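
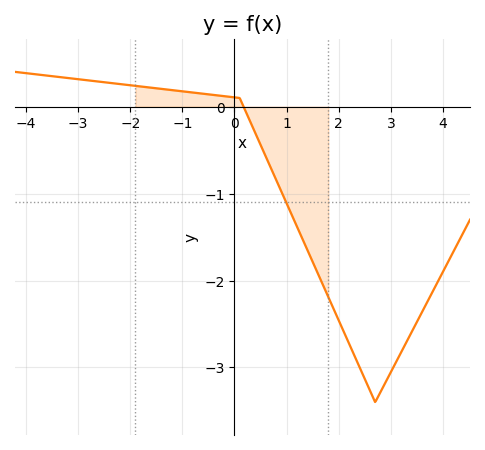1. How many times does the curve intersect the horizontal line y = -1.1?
1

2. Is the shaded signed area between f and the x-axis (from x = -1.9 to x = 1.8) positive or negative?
negative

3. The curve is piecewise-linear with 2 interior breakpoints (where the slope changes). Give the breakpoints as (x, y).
(0.1, 0.1); (2.7, -3.4)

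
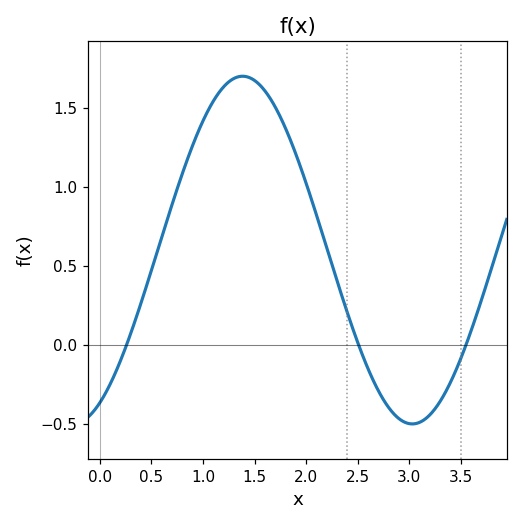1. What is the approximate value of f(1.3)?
1.7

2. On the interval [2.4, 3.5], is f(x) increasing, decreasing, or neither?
neither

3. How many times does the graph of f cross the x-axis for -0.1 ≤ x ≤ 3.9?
3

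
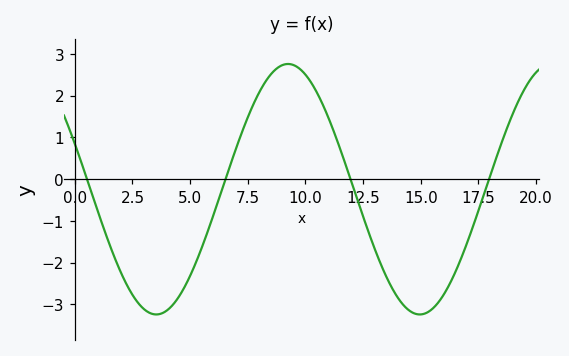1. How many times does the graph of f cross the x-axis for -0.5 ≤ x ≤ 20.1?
4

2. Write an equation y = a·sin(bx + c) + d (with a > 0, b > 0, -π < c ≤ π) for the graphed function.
y = 3sin(0.55x + 2.77) - 0.24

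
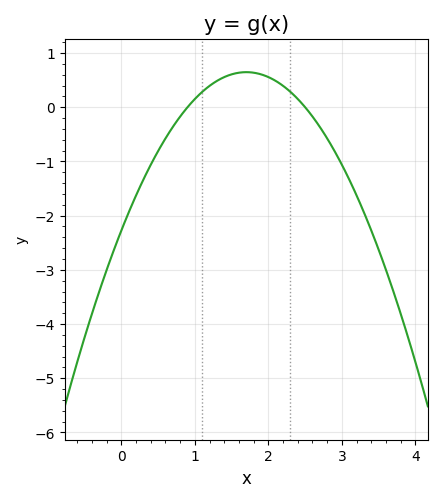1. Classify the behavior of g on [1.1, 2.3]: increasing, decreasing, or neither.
neither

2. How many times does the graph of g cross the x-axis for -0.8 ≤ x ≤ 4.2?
2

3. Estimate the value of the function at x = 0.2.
-1.63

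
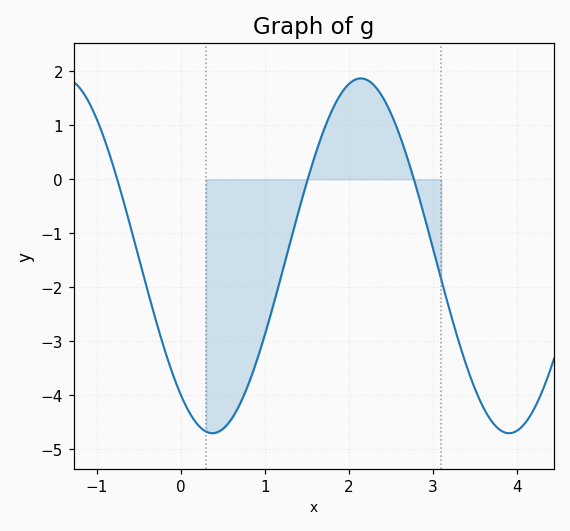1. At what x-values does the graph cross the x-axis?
-0.756, 1.51, 2.77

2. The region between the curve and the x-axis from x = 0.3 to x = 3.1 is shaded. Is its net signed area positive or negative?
negative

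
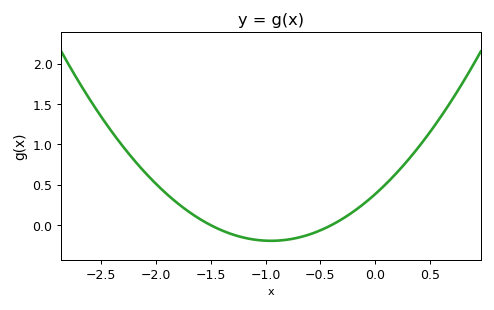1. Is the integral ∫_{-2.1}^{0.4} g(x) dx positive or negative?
positive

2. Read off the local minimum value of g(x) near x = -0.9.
-0.194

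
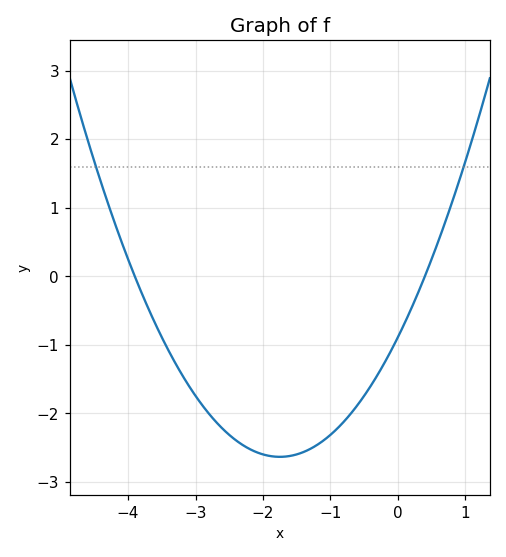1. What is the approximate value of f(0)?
-0.9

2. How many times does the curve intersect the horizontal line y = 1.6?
2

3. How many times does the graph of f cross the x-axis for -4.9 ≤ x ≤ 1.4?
2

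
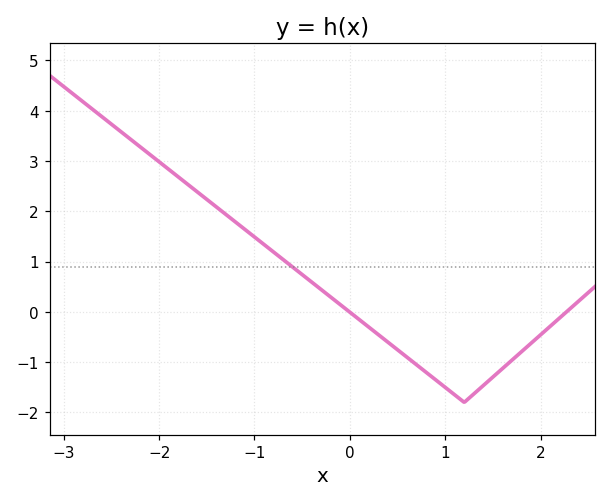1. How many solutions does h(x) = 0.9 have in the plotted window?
1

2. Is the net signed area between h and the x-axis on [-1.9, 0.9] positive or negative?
positive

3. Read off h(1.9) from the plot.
-0.625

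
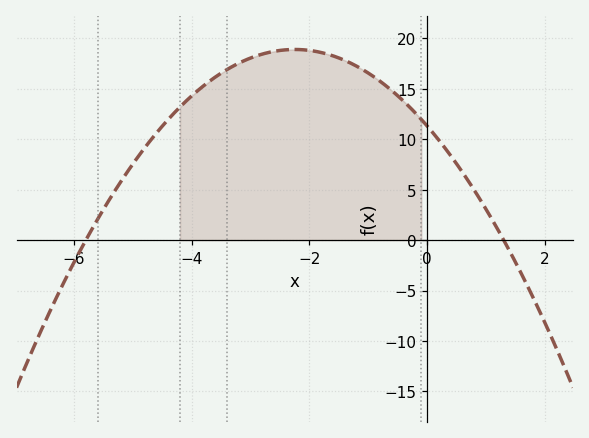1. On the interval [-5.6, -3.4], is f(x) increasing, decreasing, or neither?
increasing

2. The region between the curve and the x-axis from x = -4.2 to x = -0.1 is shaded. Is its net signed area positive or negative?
positive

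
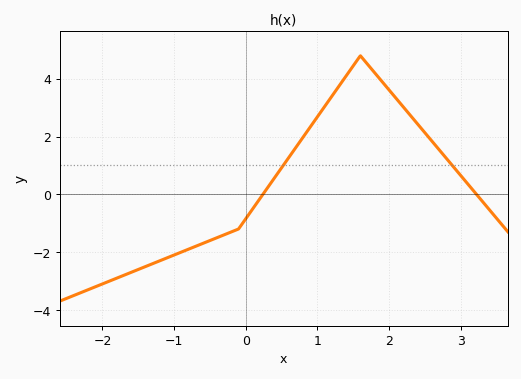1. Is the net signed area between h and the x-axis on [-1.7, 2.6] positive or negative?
positive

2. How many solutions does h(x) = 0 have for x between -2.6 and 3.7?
2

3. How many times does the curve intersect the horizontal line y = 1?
2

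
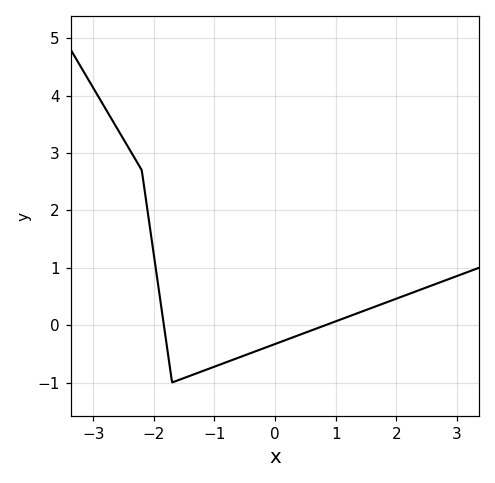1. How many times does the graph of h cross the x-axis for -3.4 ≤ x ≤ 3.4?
2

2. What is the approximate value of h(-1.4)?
-0.882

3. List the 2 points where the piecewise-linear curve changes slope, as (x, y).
(-2.2, 2.7); (-1.7, -1)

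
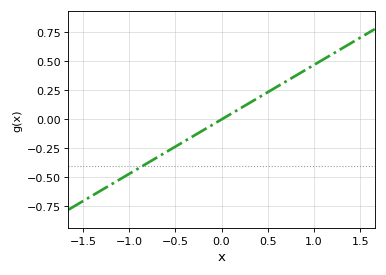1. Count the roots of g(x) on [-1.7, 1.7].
1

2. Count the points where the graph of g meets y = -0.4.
1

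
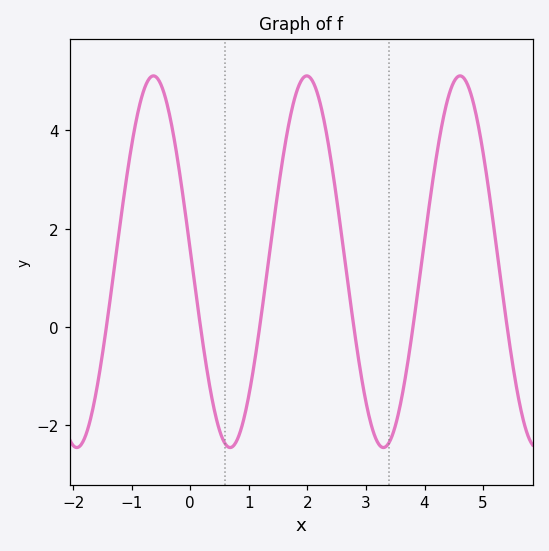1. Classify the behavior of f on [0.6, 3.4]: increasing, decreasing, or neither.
neither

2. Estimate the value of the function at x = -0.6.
5.1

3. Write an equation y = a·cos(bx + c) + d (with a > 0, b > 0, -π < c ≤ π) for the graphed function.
y = 3.78cos(2.4x + 1.51) + 1.33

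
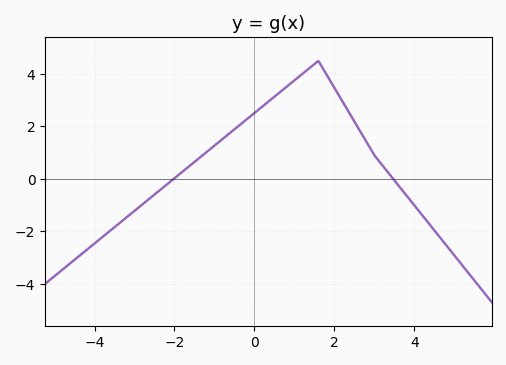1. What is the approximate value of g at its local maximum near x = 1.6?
4.5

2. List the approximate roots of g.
-2.02, 3.47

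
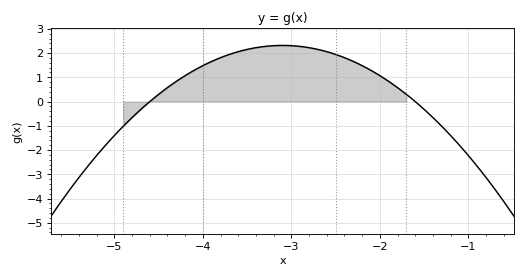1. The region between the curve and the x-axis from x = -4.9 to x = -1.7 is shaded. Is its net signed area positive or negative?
positive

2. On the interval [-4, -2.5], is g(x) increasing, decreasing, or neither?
neither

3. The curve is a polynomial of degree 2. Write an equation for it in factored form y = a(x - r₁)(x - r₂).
y = -1.03(x + 4.6)(x + 1.6)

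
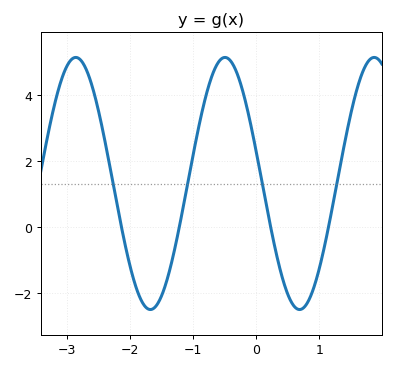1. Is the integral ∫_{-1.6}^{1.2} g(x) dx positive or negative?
positive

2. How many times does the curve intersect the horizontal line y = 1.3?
4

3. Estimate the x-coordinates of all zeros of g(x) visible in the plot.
-2.1, -1.2, 0.2, 1.1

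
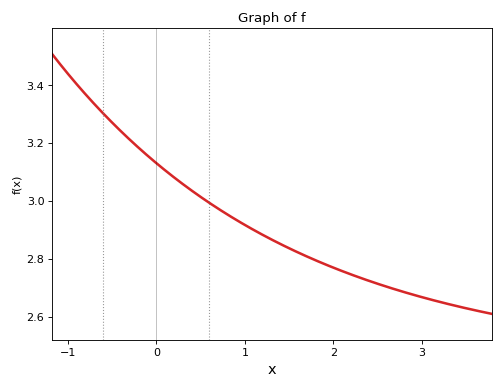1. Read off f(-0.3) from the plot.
3.21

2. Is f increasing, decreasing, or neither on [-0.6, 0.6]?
decreasing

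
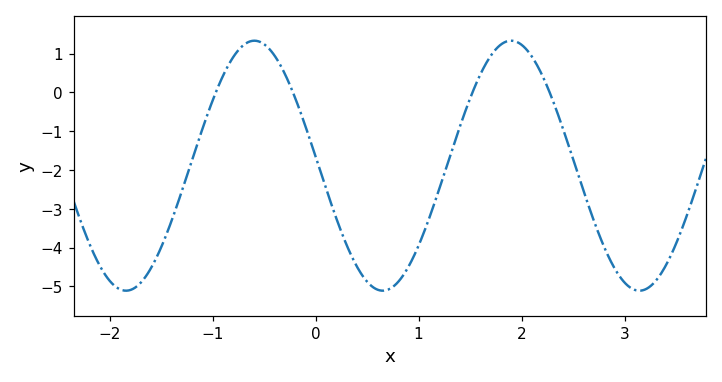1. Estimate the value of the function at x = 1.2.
-2.49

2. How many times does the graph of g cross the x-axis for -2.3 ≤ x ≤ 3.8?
4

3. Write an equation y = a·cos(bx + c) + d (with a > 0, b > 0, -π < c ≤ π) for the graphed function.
y = 3.22cos(2.52x + 1.5) - 1.89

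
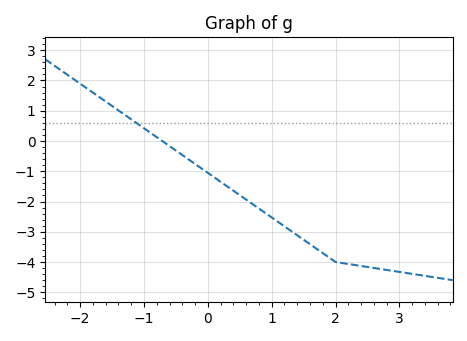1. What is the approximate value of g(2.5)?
-4.2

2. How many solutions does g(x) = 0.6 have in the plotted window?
1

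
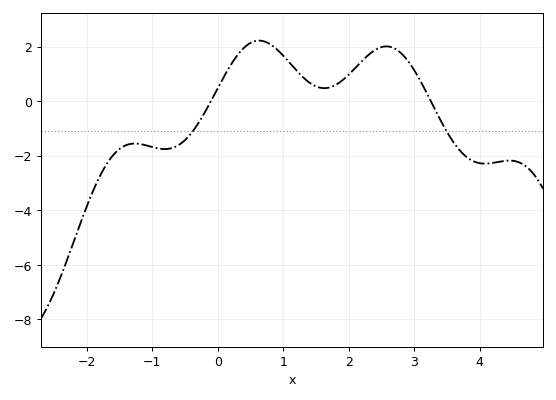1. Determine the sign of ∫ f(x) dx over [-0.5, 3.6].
positive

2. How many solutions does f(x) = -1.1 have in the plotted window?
2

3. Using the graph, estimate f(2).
1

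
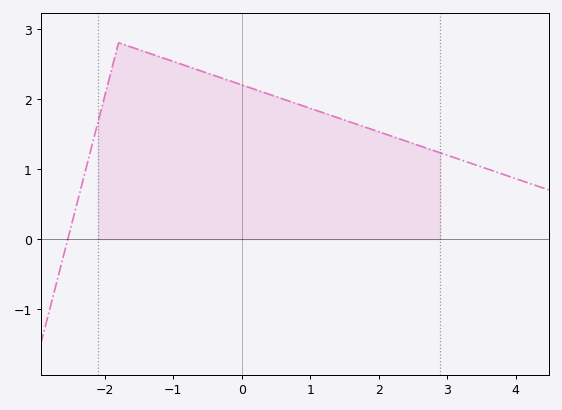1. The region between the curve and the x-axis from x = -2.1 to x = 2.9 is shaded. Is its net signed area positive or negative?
positive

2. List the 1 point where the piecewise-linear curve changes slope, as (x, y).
(-1.8, 2.8)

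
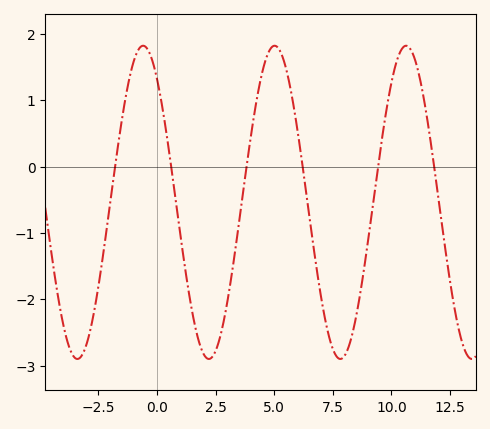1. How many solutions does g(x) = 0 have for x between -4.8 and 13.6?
6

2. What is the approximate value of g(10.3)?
1.7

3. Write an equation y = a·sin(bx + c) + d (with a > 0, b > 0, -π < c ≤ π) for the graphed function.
y = 2.36sin(1.1x + 2.2) - 0.54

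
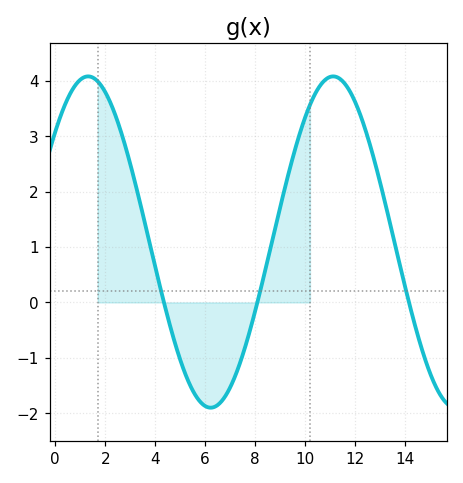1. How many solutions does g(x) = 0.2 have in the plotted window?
3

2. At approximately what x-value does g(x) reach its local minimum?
6.2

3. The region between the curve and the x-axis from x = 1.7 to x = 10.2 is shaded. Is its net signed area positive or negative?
positive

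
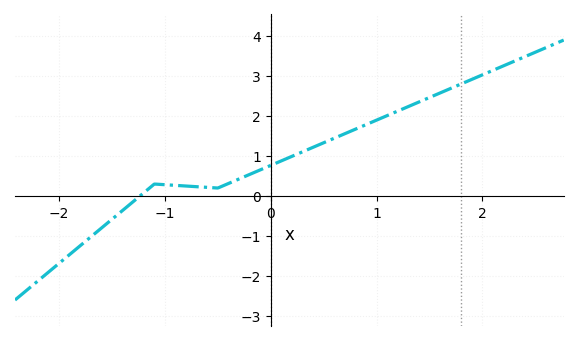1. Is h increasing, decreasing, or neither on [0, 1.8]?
increasing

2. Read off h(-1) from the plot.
0.3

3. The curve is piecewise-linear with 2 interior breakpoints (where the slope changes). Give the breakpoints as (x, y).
(-1.1, 0.3); (-0.5, 0.2)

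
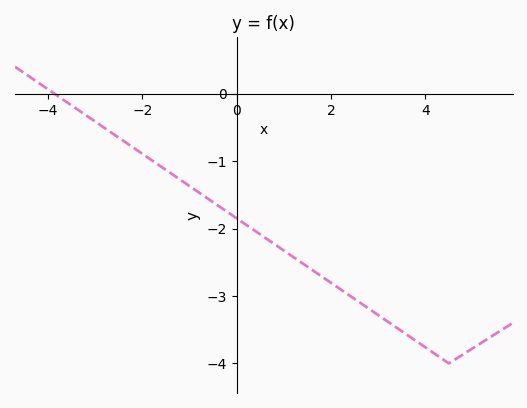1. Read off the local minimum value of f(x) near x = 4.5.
-4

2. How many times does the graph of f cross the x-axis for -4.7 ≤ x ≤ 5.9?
1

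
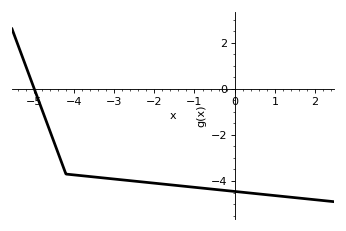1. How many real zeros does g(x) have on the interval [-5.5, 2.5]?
1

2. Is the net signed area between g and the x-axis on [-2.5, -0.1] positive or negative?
negative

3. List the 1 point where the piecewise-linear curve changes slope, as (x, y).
(-4.2, -3.7)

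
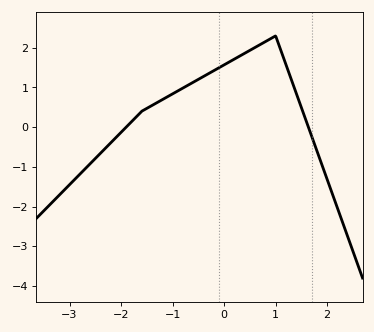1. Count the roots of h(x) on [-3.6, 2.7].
2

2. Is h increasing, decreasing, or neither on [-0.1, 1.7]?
neither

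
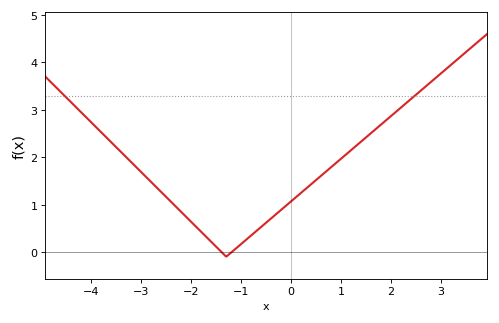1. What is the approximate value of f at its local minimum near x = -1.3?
-0.1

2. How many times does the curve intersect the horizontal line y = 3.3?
2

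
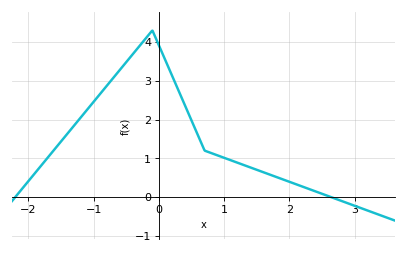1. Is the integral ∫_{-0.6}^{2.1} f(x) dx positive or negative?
positive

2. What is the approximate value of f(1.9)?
0.5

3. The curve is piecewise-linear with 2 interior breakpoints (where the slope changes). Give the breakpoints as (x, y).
(-0.1, 4.3); (0.7, 1.2)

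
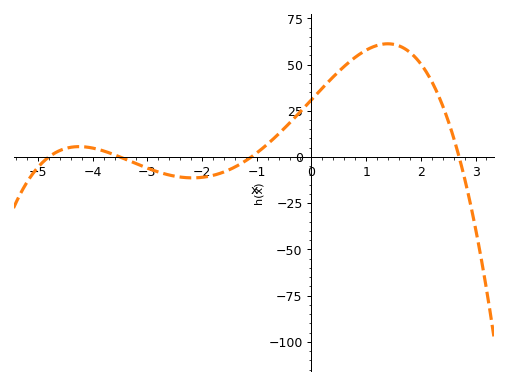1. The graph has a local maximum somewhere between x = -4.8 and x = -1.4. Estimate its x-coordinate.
-4.2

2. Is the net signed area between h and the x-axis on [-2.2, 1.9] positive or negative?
positive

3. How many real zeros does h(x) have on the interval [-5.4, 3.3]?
4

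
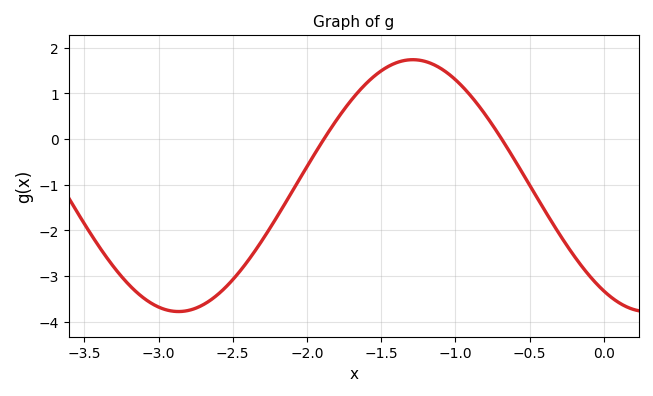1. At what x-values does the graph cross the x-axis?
-1.89, -0.687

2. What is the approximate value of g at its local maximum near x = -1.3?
1.74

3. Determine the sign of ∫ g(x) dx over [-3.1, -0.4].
negative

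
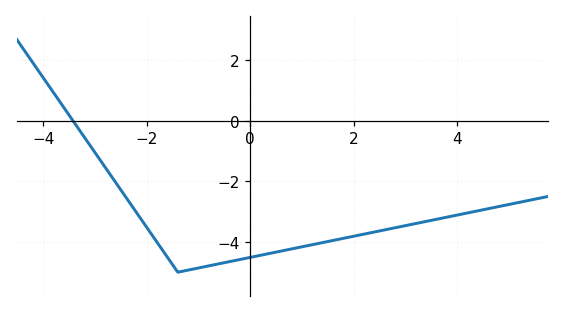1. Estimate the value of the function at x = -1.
-4.8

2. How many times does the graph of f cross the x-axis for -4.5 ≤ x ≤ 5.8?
1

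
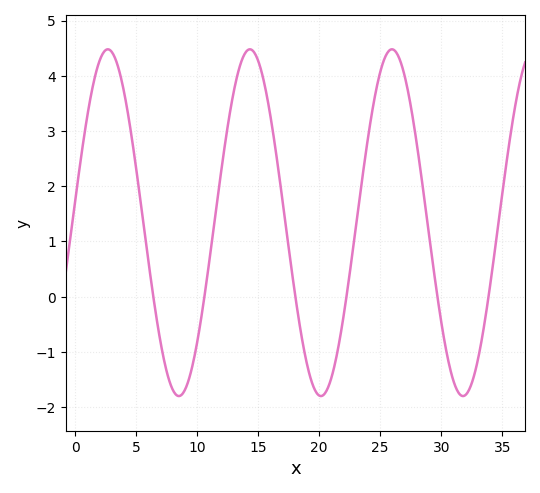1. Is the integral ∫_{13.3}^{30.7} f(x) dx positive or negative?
positive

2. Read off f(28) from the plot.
2.76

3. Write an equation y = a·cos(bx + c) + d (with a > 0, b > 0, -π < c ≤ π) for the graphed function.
y = 3.14cos(0.54x - 1.45) + 1.34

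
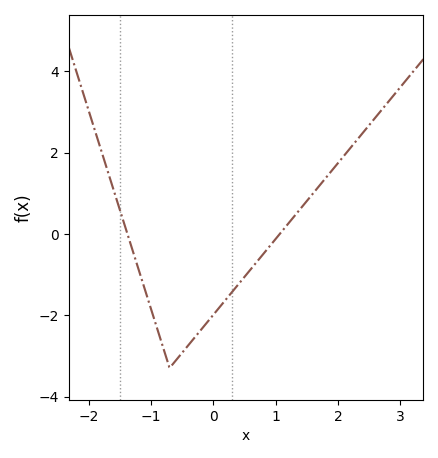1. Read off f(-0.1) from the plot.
-2.18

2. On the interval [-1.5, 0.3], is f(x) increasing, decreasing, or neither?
neither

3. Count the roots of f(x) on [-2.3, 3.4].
2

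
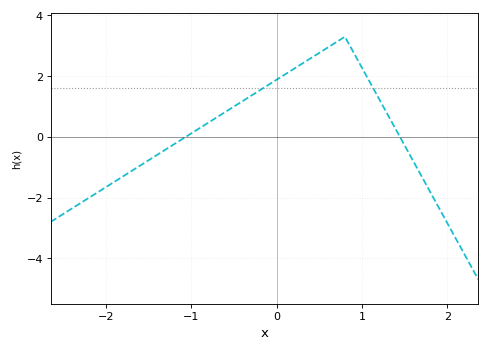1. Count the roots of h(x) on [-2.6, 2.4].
2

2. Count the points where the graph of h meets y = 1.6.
2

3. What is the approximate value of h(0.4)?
2.59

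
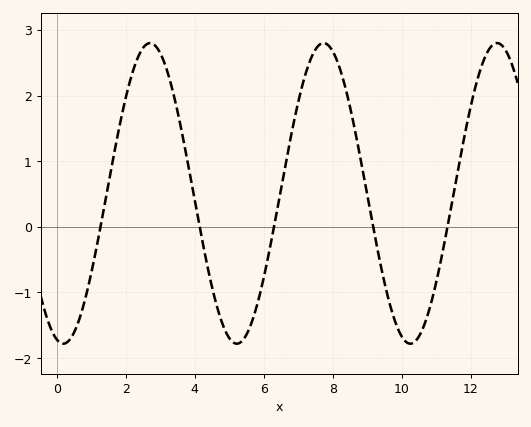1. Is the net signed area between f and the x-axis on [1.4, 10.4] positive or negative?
positive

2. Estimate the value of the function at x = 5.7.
-1.4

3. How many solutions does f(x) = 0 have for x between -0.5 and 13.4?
5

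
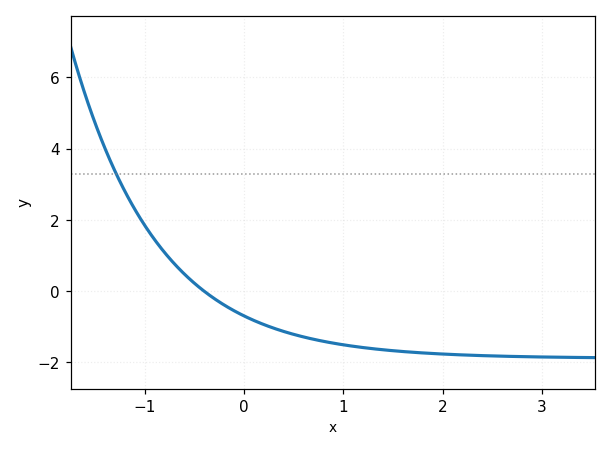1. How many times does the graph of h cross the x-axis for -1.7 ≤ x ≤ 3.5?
1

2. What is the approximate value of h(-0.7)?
0.8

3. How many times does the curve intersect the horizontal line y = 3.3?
1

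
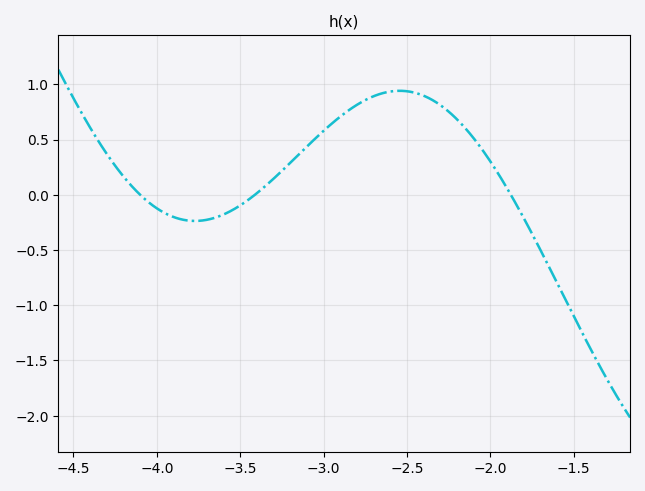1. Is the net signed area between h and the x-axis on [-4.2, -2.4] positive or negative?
positive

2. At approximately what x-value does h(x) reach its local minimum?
-3.75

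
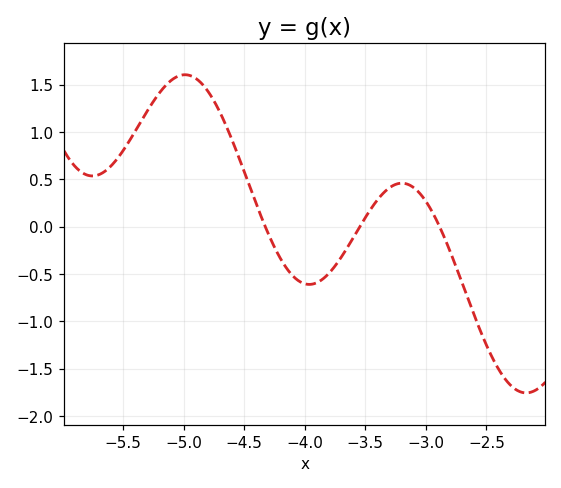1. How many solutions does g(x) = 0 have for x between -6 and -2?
3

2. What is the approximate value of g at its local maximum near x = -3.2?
0.458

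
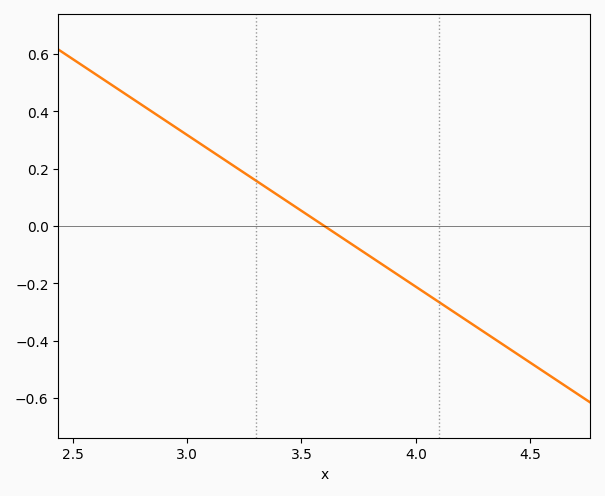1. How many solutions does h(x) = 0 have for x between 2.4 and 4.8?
1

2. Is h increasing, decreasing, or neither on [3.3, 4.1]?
decreasing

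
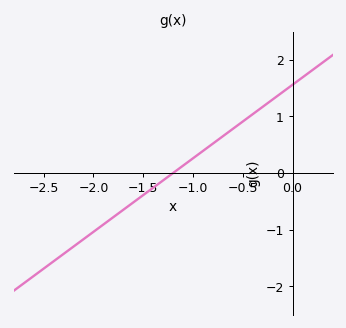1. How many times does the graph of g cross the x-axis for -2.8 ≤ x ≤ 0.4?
1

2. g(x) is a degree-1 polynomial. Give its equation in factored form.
y = 1.3(x + 1.2)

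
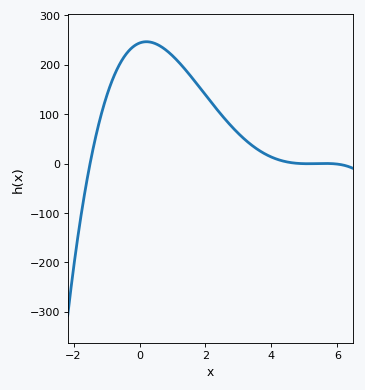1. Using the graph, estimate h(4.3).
10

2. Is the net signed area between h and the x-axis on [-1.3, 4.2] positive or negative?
positive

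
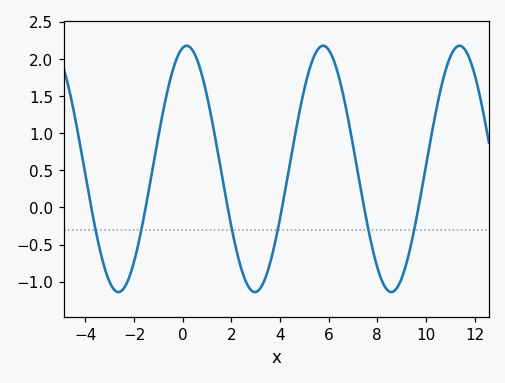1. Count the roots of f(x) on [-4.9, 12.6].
6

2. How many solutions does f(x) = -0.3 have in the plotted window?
6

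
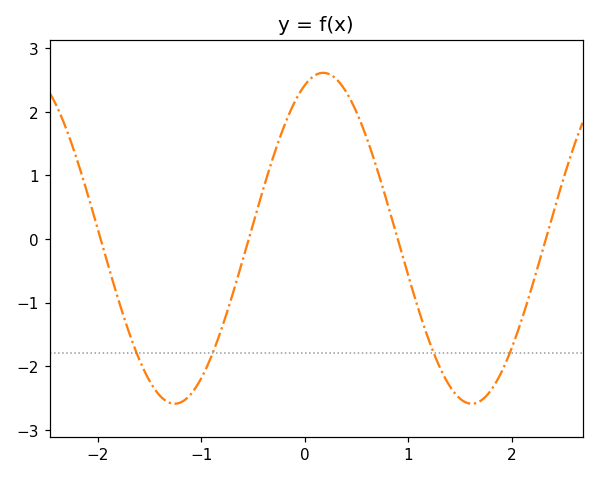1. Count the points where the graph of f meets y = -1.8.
4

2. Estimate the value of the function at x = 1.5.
-2.51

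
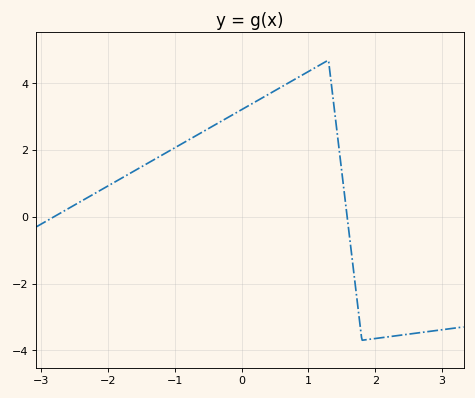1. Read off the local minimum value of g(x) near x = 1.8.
-3.7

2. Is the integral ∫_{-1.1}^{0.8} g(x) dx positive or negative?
positive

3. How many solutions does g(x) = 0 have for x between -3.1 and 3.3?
2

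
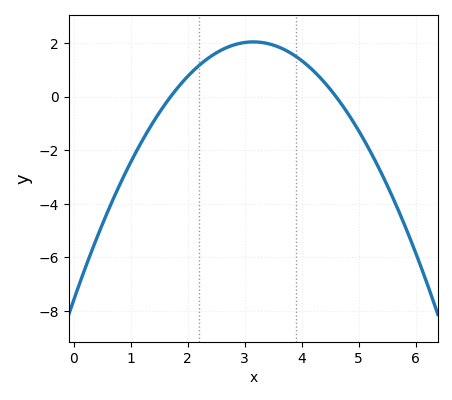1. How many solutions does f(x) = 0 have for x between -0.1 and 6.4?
2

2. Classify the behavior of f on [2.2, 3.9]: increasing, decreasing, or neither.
neither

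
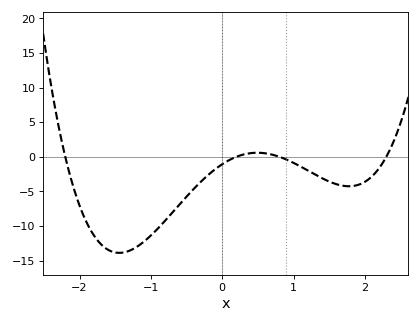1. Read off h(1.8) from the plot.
-4.5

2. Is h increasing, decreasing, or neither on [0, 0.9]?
neither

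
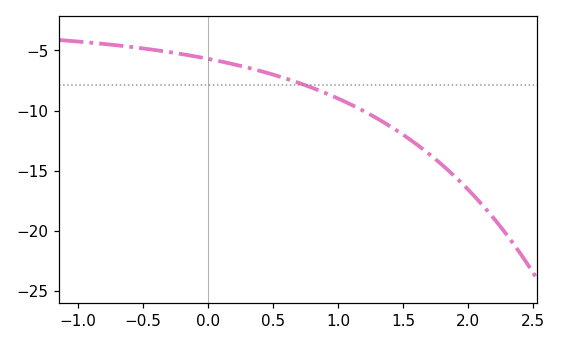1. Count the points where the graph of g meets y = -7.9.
1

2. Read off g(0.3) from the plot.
-6.5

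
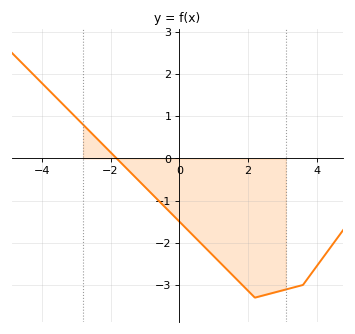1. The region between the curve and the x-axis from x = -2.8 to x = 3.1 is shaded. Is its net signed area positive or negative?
negative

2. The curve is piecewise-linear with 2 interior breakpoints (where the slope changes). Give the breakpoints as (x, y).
(2.2, -3.3); (3.6, -3)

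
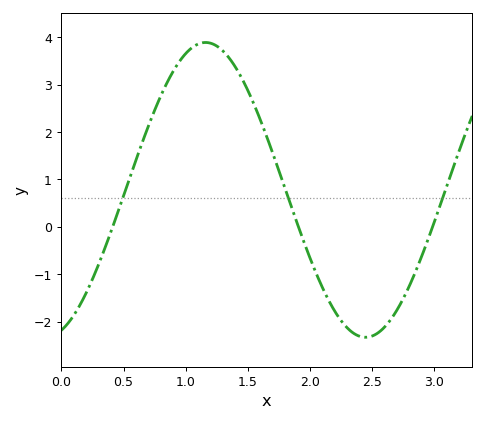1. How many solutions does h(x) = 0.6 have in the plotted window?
3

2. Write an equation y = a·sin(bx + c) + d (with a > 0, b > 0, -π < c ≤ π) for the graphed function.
y = 3.11sin(2.4x - 1.3) + 0.78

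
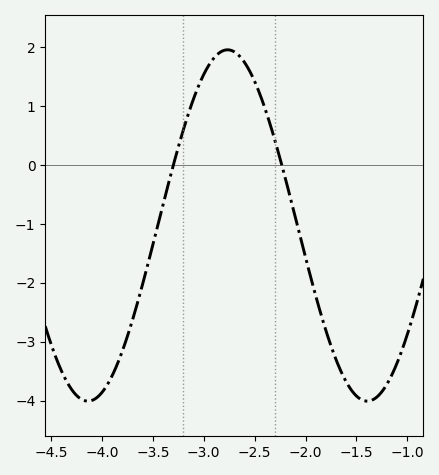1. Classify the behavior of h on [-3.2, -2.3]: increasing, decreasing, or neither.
neither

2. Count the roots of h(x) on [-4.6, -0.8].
2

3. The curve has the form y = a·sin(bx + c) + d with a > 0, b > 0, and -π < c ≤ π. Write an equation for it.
y = 2.98sin(2.29x + 1.62) - 1.03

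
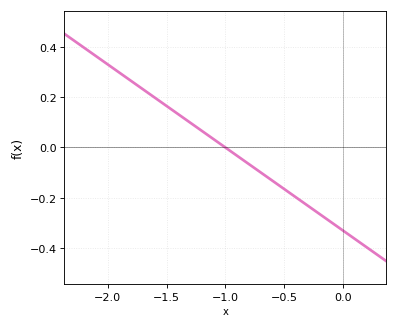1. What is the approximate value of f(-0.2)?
-0.26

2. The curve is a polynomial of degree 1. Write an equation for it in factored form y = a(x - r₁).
y = -0.33(x + 1)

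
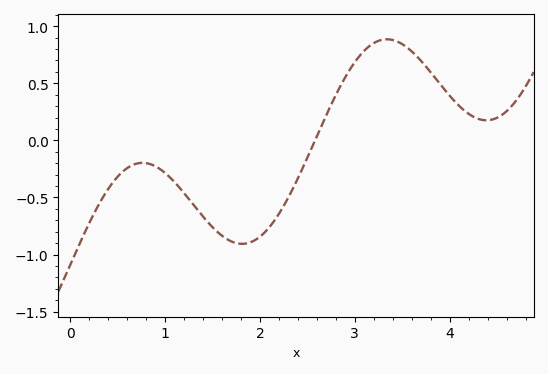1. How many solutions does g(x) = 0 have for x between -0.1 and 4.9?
1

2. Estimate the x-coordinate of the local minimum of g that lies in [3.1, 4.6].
4.4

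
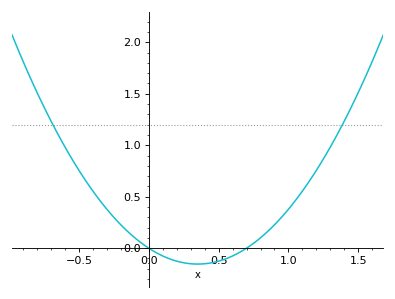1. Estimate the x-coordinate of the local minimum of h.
0.35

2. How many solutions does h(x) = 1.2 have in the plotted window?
2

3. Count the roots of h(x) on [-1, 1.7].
2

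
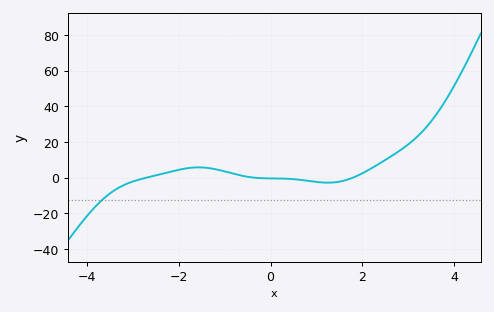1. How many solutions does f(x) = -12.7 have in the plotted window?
1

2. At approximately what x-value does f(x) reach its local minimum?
1.25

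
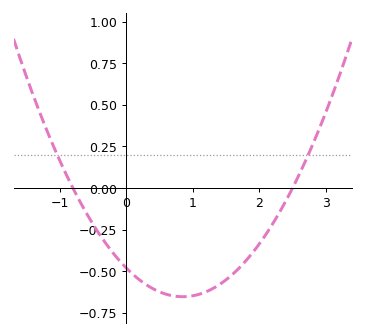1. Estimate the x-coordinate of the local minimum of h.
0.85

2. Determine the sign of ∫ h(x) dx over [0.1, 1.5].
negative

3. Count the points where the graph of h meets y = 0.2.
2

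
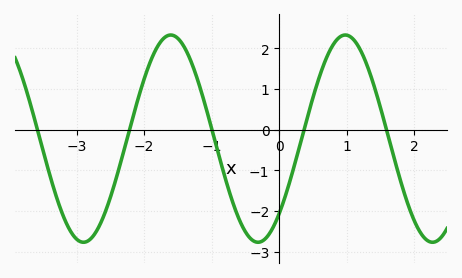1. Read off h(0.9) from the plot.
2.3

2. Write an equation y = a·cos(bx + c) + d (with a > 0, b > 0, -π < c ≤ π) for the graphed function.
y = 2.55cos(2.4x - 2.4) - 0.22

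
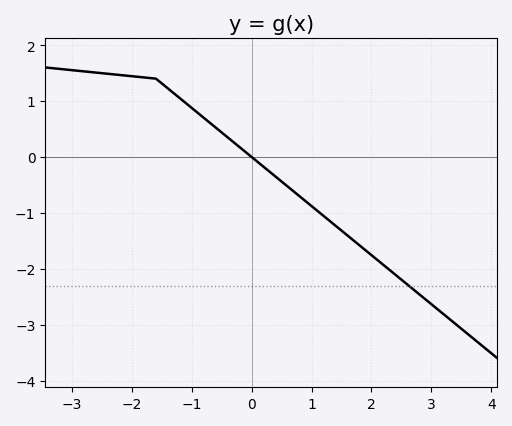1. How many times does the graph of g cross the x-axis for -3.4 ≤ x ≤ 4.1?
1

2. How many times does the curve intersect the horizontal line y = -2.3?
1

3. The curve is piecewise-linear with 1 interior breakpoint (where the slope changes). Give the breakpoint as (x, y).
(-1.6, 1.4)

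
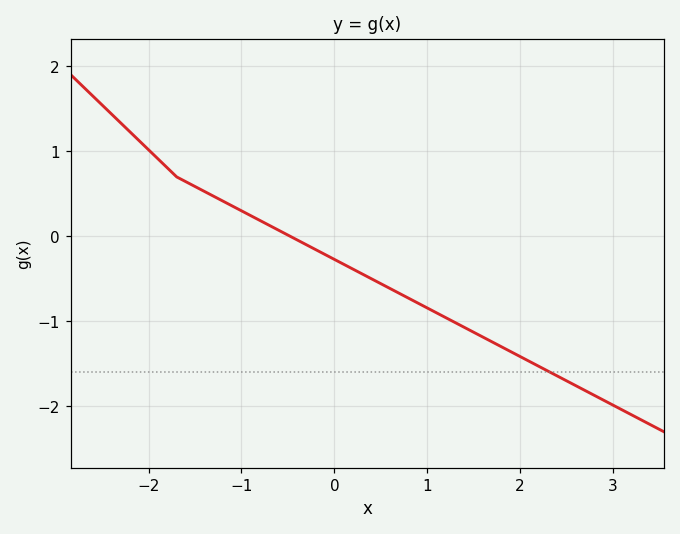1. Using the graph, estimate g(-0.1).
-0.214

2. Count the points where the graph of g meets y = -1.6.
1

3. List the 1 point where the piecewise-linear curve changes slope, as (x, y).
(-1.7, 0.7)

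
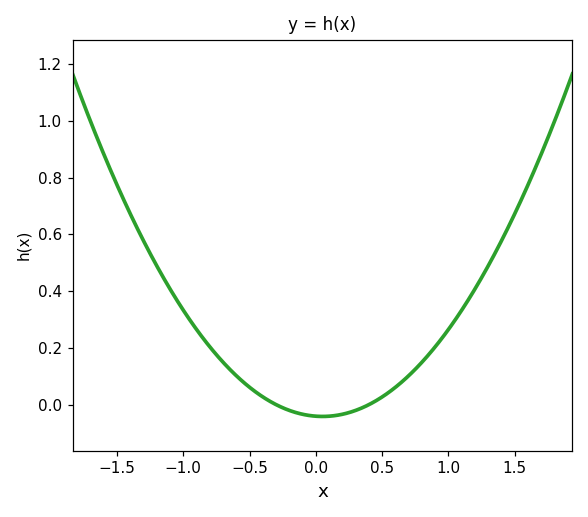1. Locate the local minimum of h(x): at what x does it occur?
0.05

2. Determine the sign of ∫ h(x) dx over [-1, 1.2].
positive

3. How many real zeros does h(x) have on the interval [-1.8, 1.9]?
2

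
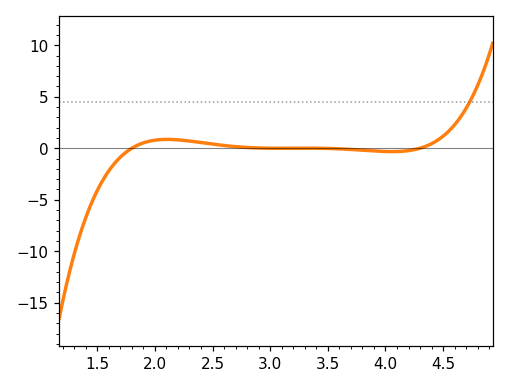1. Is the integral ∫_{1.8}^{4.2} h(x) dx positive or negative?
positive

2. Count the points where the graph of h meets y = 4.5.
1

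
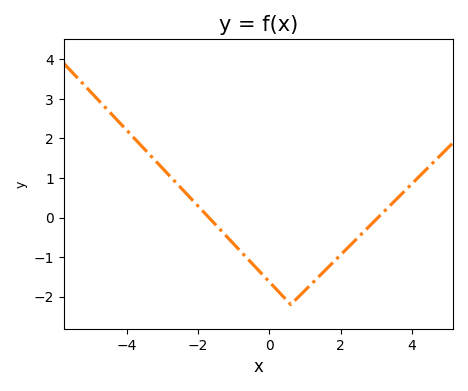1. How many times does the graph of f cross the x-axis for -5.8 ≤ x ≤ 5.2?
2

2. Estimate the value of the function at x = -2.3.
0.6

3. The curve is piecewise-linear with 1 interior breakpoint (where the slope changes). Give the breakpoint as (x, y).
(0.6, -2.2)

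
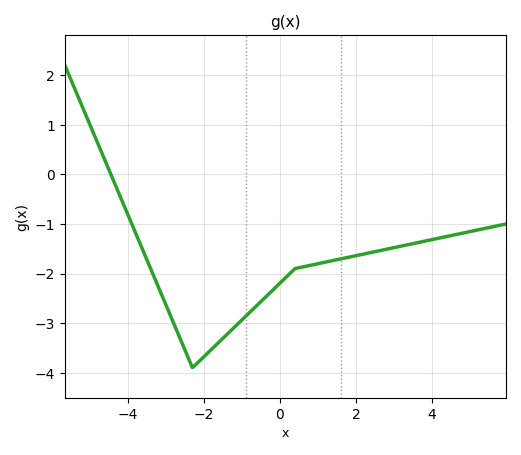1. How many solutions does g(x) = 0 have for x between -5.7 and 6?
1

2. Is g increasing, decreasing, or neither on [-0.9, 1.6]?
increasing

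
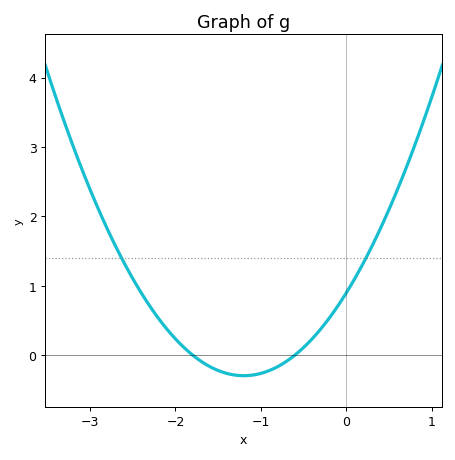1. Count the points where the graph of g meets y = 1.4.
2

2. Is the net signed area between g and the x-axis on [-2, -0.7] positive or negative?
negative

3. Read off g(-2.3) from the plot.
0.706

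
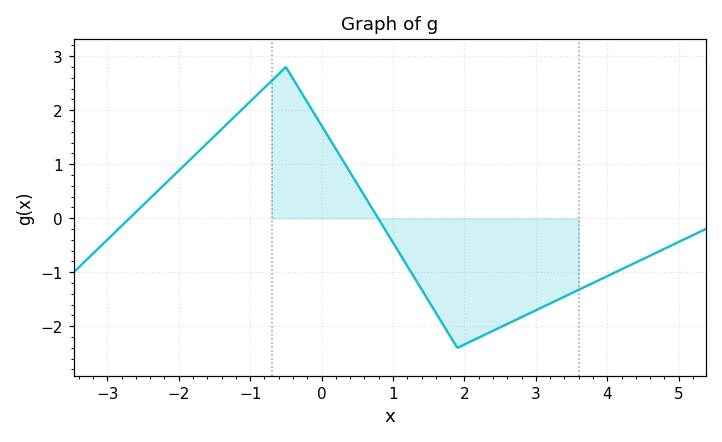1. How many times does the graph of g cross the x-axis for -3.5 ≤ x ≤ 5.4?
2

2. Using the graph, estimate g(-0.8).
2.42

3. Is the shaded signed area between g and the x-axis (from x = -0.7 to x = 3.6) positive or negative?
negative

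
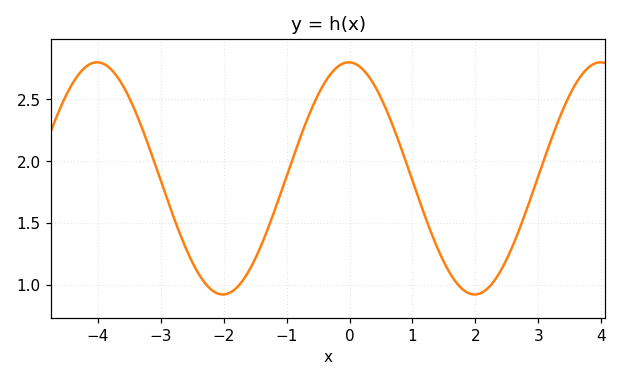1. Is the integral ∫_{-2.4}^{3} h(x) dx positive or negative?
positive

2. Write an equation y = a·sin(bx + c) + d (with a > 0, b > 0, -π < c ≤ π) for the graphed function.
y = 0.94sin(1.57x + 1.59) + 1.86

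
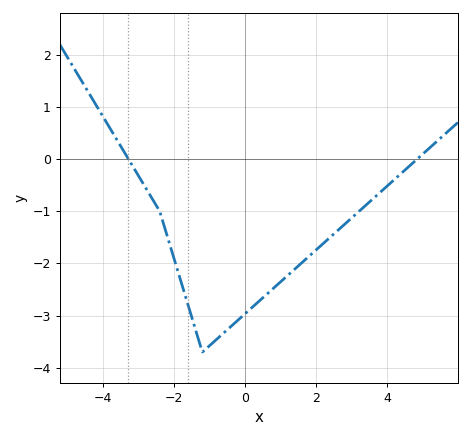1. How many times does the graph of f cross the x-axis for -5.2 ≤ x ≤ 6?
2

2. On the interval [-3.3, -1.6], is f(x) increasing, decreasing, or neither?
decreasing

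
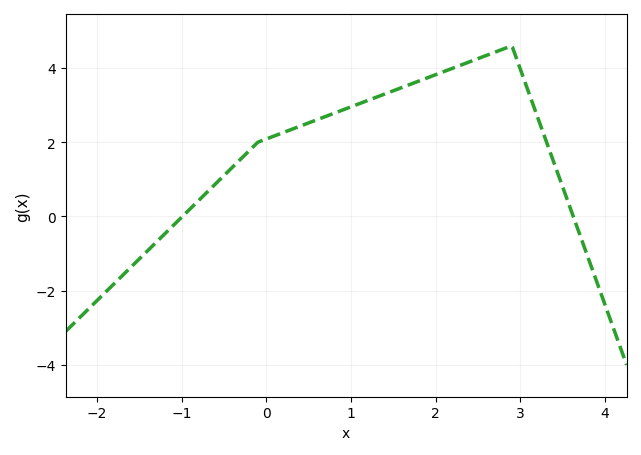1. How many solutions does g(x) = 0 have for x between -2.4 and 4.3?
2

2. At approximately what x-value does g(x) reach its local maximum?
2.9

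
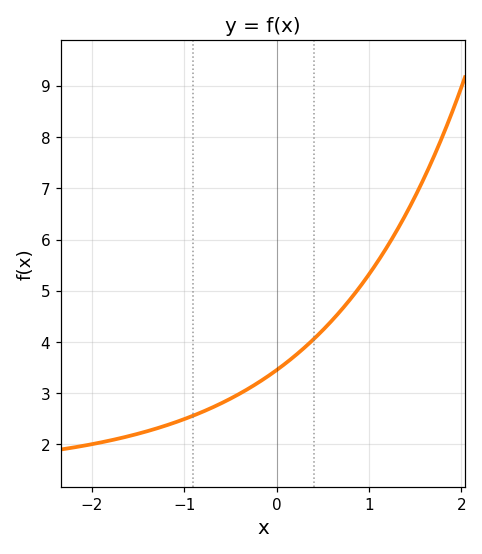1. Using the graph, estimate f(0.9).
5.07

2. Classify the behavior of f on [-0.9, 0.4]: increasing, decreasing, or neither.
increasing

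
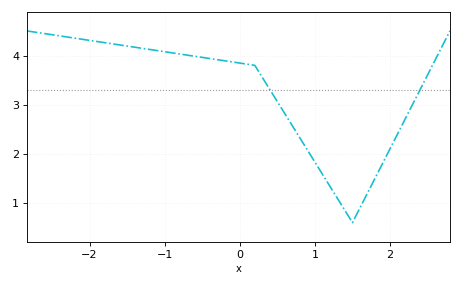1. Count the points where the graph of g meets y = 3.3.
2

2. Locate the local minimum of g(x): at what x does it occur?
1.5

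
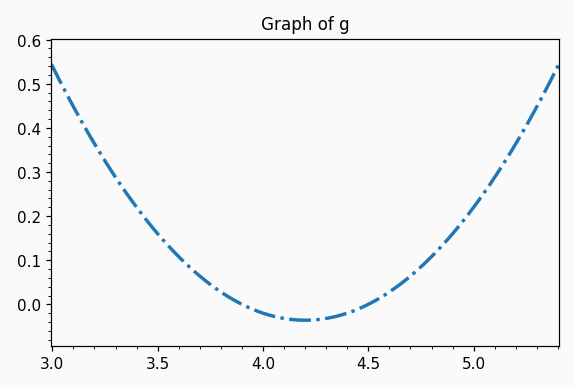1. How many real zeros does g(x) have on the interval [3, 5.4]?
2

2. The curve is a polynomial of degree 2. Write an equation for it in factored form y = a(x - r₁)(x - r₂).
y = 0.4(x - 3.9)(x - 4.5)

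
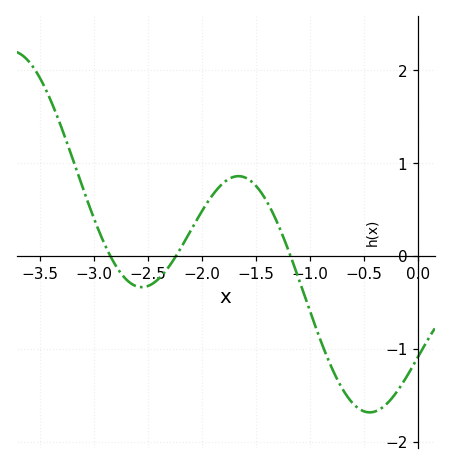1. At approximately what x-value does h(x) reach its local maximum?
-1.66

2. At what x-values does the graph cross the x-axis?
-2.85, -2.24, -1.18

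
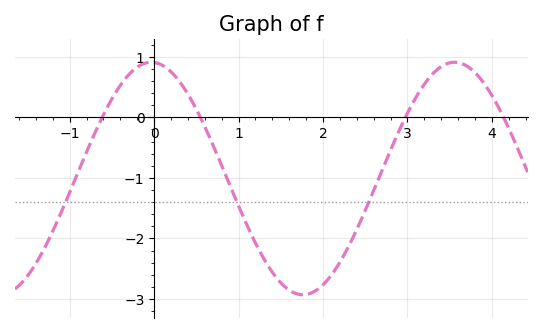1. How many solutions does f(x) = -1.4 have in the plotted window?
3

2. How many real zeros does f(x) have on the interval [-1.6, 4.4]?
4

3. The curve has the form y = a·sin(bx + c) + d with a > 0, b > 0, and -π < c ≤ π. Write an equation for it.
y = 1.92sin(1.8x + 1.6) - 1.01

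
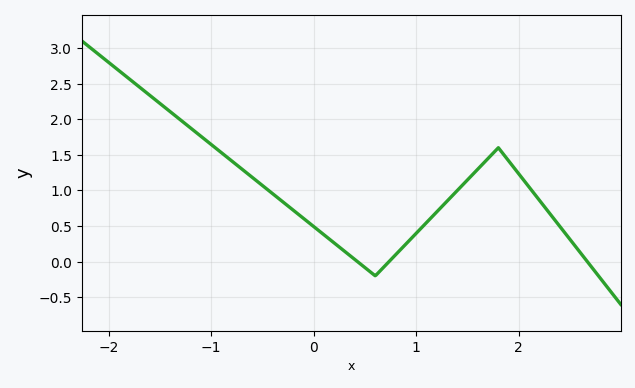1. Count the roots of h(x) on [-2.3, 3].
3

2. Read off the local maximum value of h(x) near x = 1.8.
1.6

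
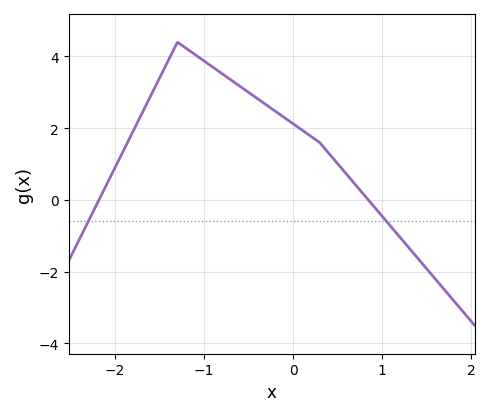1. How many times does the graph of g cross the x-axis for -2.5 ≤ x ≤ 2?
2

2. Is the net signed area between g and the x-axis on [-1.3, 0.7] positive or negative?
positive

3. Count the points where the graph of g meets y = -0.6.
2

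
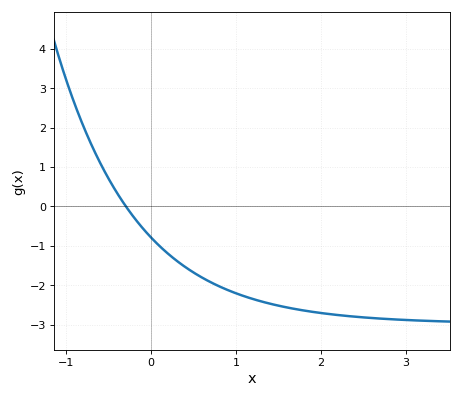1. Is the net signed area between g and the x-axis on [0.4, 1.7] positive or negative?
negative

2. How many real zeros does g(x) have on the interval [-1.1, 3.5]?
1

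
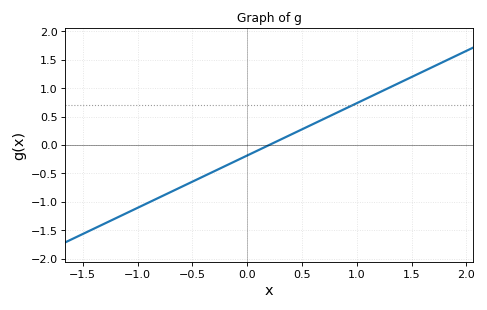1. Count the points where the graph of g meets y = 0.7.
1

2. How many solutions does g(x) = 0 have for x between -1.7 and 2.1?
1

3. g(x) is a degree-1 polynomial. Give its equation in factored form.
y = 0.92(x - 0.2)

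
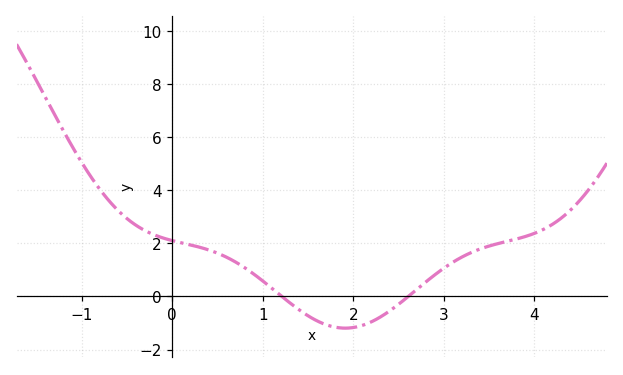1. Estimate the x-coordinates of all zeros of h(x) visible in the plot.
1.21, 2.61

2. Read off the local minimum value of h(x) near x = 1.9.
-1.19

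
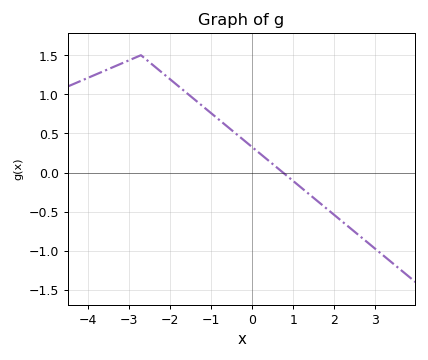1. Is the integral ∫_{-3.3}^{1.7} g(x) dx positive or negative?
positive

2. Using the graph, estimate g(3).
-1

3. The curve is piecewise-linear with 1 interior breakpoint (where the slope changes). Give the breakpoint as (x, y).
(-2.7, 1.5)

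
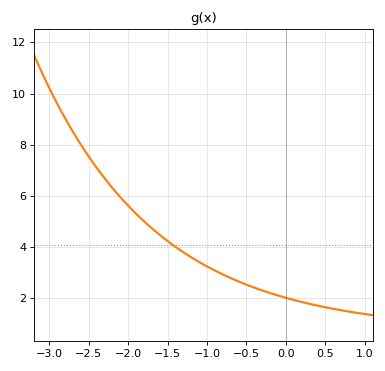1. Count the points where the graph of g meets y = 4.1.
1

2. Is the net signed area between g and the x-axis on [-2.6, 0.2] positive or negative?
positive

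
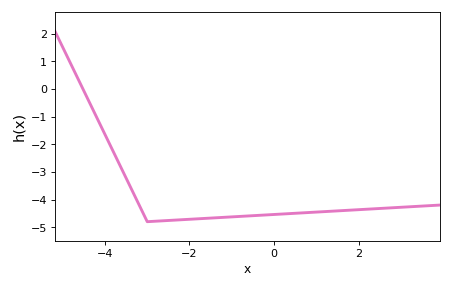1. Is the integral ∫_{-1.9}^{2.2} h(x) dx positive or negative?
negative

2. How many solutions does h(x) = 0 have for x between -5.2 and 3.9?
1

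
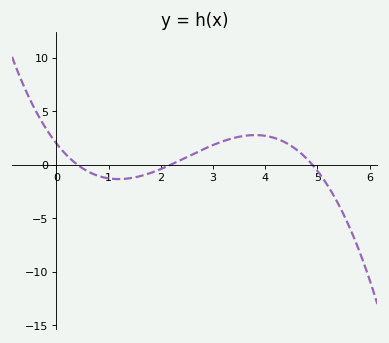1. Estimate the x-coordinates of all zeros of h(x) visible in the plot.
0.4, 2.2, 4.9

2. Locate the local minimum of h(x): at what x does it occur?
1.19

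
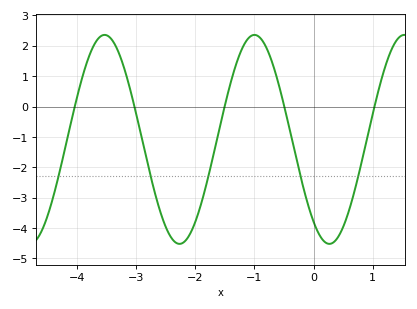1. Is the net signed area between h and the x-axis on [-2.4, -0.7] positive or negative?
negative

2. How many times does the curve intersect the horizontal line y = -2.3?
5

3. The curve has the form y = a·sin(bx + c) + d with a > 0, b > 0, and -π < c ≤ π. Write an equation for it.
y = 3.44sin(2.5x - 2.2) - 1.08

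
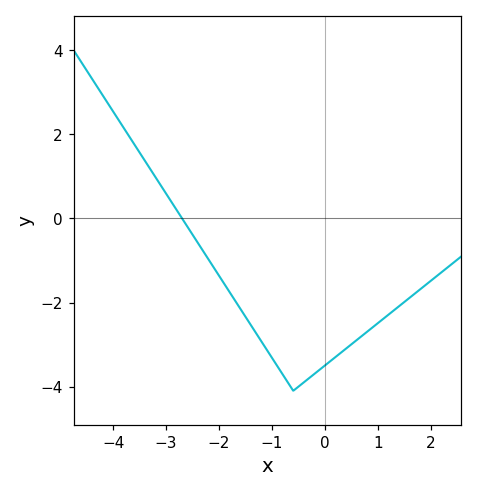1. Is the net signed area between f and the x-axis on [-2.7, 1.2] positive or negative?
negative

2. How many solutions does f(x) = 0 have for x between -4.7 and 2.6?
1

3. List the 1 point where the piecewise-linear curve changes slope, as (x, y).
(-0.6, -4.1)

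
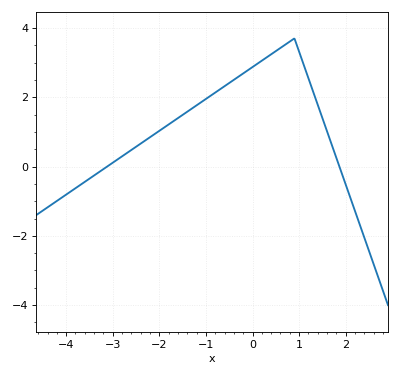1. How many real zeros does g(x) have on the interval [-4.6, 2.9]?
2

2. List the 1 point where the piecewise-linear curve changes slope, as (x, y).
(0.9, 3.7)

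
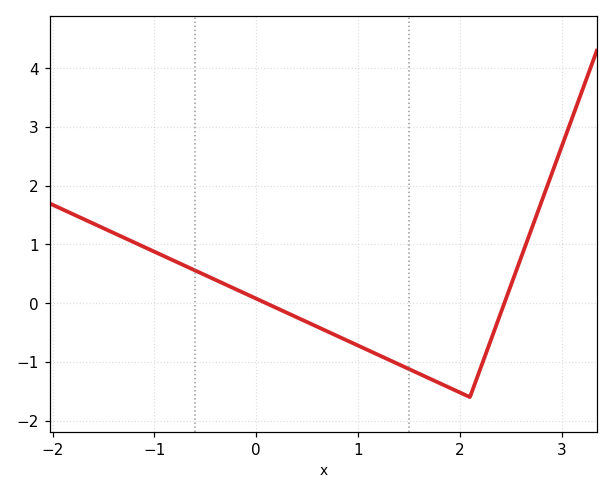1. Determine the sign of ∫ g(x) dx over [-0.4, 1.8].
negative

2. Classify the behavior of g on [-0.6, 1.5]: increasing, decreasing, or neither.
decreasing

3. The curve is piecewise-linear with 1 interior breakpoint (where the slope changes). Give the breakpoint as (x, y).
(2.1, -1.6)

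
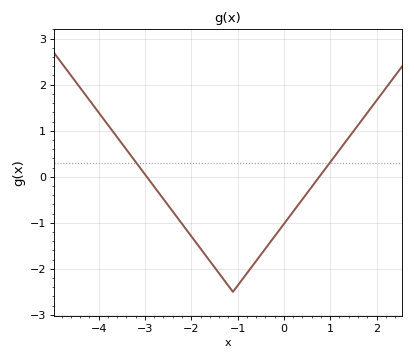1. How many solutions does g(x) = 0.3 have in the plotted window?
2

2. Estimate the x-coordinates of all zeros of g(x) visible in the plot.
-3, 0.8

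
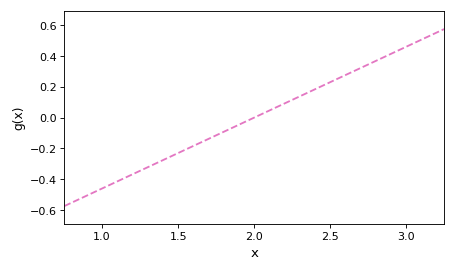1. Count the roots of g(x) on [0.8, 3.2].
1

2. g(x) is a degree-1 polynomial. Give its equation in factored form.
y = 0.46(x - 2)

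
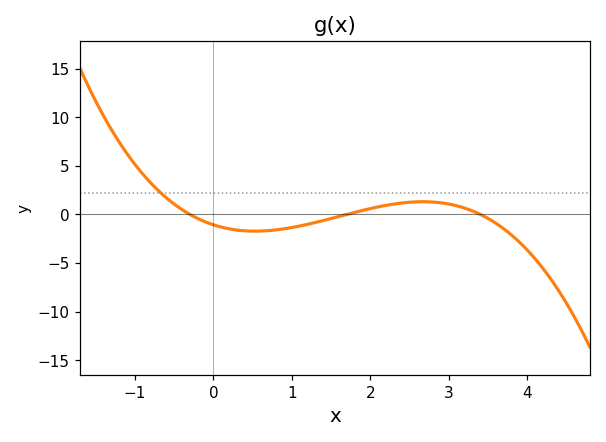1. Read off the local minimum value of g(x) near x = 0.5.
-1.5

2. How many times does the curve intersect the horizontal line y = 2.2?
1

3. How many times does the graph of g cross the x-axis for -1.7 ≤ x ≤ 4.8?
3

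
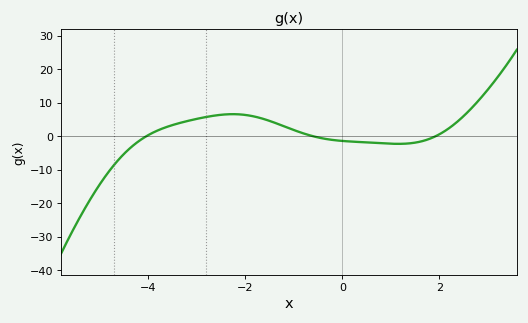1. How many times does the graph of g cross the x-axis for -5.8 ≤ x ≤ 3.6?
3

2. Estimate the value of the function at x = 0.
-1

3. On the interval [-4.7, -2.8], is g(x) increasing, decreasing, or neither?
increasing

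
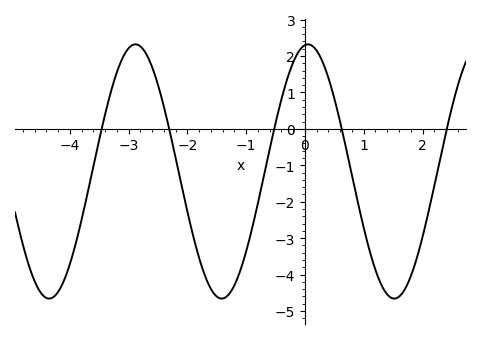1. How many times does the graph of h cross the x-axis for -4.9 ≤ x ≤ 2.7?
5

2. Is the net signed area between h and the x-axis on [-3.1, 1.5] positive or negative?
negative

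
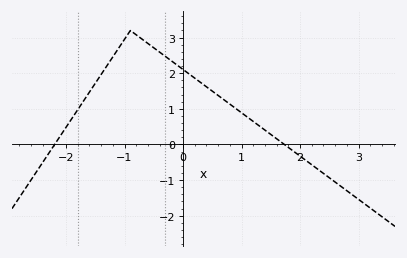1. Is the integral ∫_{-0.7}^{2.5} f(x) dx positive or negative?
positive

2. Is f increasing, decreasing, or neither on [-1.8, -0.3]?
neither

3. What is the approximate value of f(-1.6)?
1.47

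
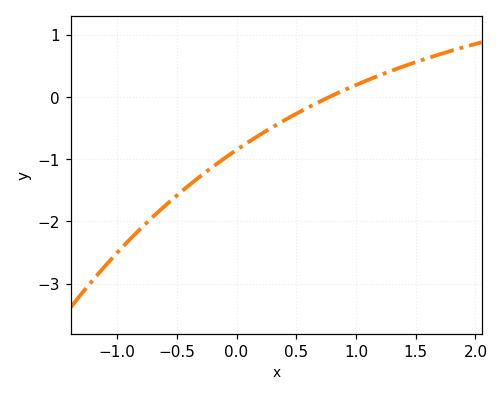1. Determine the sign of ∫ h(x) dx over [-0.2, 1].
negative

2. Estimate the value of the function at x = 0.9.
0.1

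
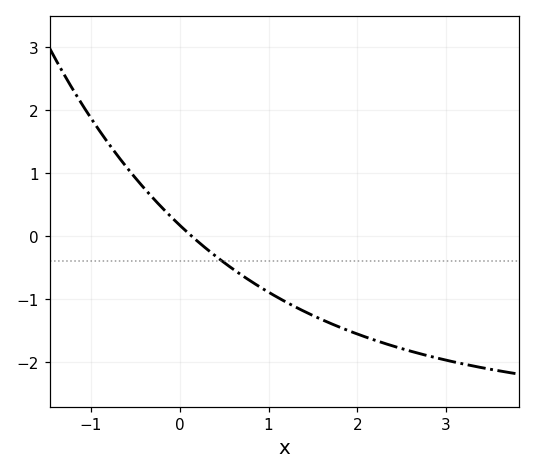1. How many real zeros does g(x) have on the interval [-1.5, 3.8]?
1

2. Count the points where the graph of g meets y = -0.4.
1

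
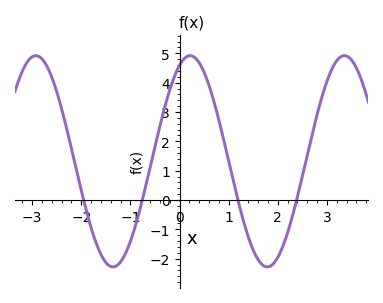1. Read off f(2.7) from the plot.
2.23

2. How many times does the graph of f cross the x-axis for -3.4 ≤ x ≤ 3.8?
4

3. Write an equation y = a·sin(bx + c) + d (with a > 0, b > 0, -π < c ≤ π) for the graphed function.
y = 3.6sin(2x + 1.14) + 1.32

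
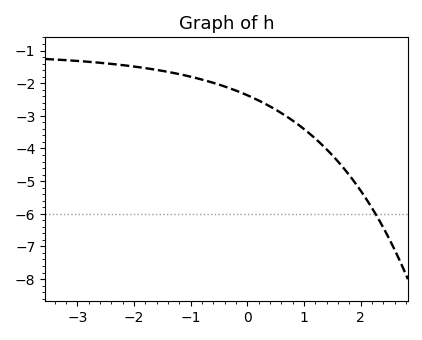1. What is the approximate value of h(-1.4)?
-1.7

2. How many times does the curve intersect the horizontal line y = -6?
1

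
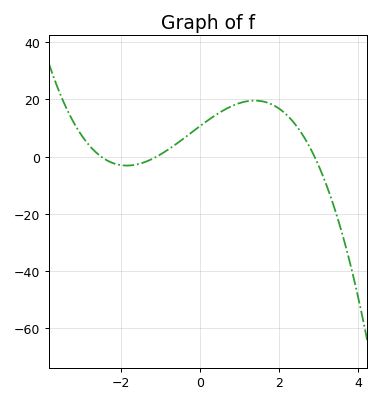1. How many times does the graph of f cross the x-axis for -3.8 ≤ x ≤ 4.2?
3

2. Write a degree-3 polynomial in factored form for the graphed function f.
y = -1.34(x + 2.5)(x + 1.1)(x - 2.9)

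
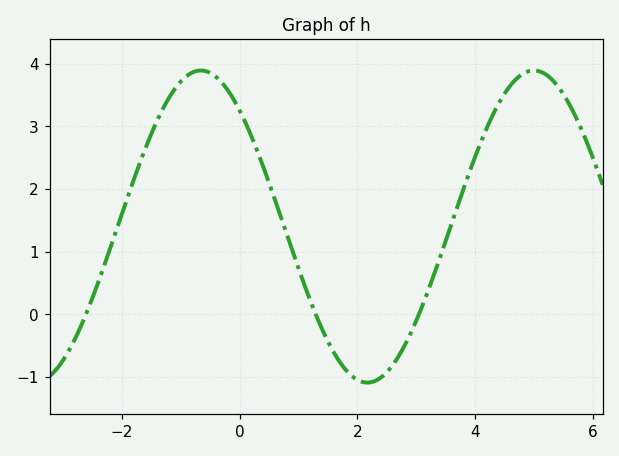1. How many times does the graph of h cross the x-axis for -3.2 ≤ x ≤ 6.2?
3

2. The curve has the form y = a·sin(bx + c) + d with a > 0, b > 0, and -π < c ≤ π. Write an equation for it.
y = 2.49sin(1.11x + 2.3) + 1.4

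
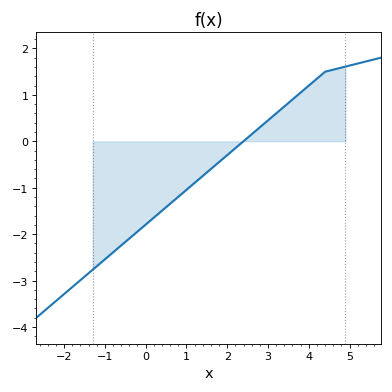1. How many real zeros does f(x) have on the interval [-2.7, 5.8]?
1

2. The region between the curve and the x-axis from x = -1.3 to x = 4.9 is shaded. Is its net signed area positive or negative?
negative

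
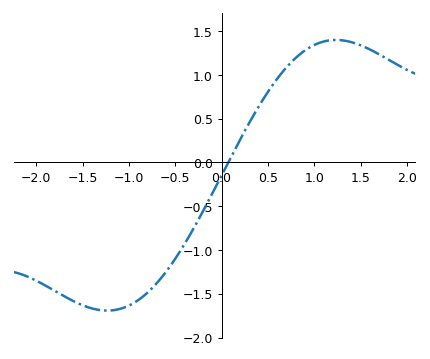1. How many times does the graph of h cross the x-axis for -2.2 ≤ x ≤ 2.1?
1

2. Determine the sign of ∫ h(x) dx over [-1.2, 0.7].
negative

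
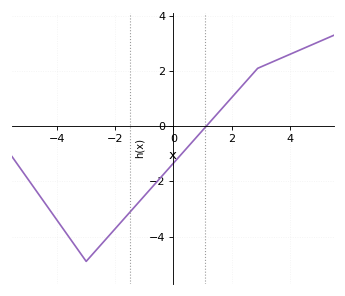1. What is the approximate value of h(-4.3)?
-2.96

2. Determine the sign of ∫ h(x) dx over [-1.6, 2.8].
negative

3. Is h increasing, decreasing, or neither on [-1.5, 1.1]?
increasing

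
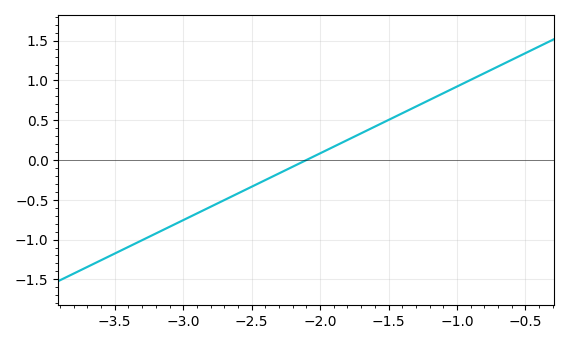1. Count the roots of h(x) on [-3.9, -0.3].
1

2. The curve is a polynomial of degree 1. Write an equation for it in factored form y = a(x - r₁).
y = 0.84(x + 2.1)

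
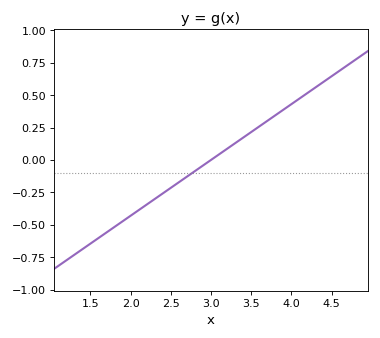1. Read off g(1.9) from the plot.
-0.48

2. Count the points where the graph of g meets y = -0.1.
1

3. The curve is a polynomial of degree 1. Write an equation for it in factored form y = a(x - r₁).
y = 0.43(x - 3)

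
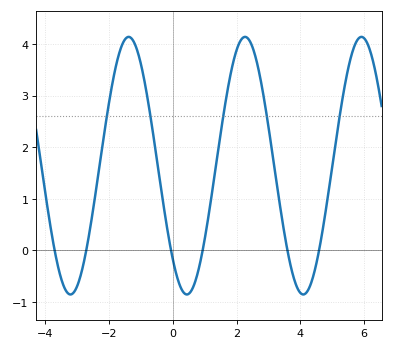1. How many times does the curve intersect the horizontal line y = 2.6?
5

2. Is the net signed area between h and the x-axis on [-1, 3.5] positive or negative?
positive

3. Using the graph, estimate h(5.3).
2.86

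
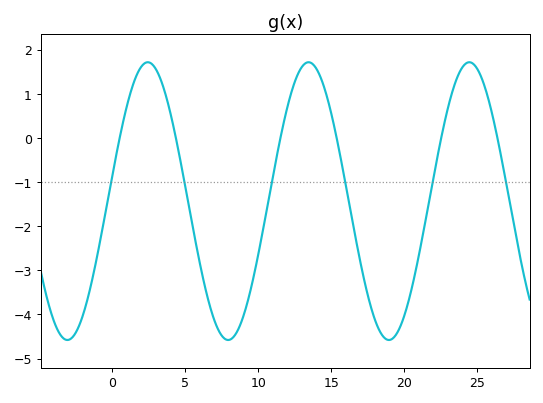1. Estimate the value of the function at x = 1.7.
1.5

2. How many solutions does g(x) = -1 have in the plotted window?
6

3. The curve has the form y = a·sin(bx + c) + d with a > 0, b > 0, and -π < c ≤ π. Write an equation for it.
y = 3.15sin(0.57x + 0.19) - 1.43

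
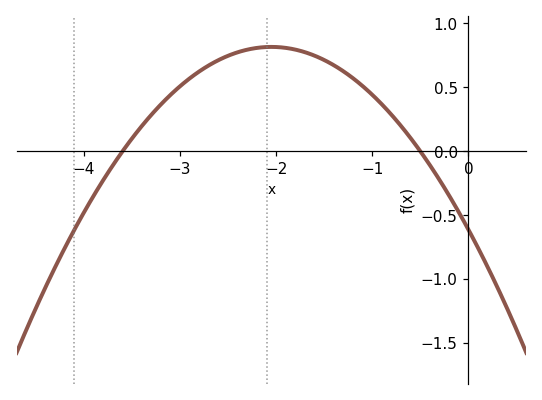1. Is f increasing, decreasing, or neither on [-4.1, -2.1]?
increasing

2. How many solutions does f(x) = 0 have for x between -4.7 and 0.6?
2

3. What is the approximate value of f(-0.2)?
-0.35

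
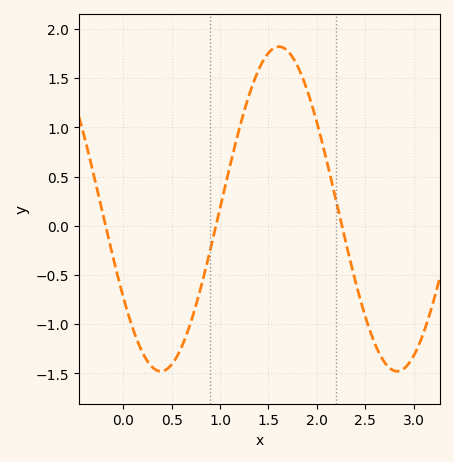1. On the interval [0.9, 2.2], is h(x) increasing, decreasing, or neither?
neither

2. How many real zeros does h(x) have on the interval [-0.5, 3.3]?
3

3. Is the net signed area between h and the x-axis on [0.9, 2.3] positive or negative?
positive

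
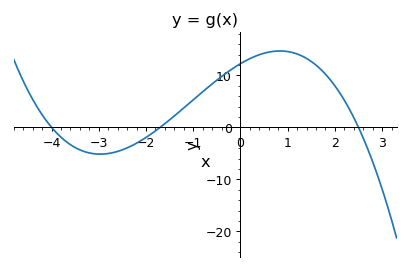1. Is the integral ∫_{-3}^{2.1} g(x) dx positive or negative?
positive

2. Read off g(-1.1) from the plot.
4.5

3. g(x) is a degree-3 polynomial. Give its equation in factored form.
y = -0.72(x + 4)(x + 1.7)(x - 2.5)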